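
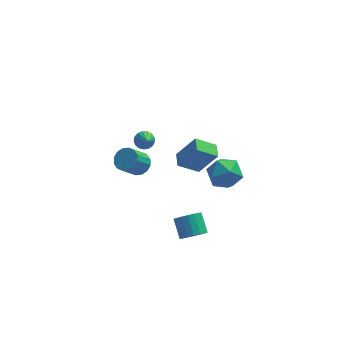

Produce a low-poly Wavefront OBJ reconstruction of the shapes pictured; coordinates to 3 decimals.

v 1.603 -2.525 2.469
v 2.481 -1.878 2.698
v 2.699 -3.942 2.262
v 3.577 -3.295 2.491
v 2.843 -3.542 3.292
v 2.166 -2.667 3.421
v 3.014 -3.153 1.539
v 2.337 -2.278 1.668
v 3.354 -2.267 2.124
v 3.248 -2.507 3.207
v 1.932 -3.313 1.753
v 1.826 -3.553 2.836
v -1.739 -0.68 3.353
v -1.503 -1.038 2.947
v -1.561 -1.92 4.547
v -1.28 -0.902 3.055
v -1.162 -0.715 3.231
v -1.177 -0.521 3.435
v -1.319 -0.363 3.621
v -1.558 -0.277 3.745
v -1.839 -0.284 3.779
v -2.096 -0.382 3.716
v -2.271 -0.548 3.569
v -2.325 -0.744 3.373
v -2.244 -0.926 3.173
v -2.047 -1.051 3.014
v -1.78 -1.092 2.932
v 0.956 -2.213 -4.3
v 1.308 -1.681 -4.831
v 0.996 -0.655 -4.011
v 0.644 -1.187 -3.48
v 0.958 -1.694 -4.948
v 0.646 -0.668 -4.128
v 0.608 -1.81 -4.937
v 0.295 -0.784 -4.116
v 0.326 -2.005 -4.799
v 0.014 -0.98 -3.979
v 0.169 -2.242 -4.563
v -0.143 -1.217 -3.743
v 0.169 -2.473 -4.275
v -0.144 -1.448 -3.454
v 0.324 -2.653 -3.991
v 0.011 -1.627 -3.171
v 0.604 -2.745 -3.769
v 0.292 -1.719 -2.949
v 0.954 -2.732 -3.652
v 0.642 -1.706 -2.832
v 1.305 -2.616 -3.664
v 0.992 -1.59 -2.843
v 1.586 -2.42 -3.801
v 1.274 -1.395 -2.981
v 1.743 -2.183 -4.037
v 1.431 -1.158 -3.217
v 1.744 -1.952 -4.326
v 1.431 -0.927 -3.505
v 1.589 -1.773 -4.609
v 1.276 -0.747 -3.789
v -2.036 3.632 -3.486
v -1.348 3.619 -3.059
v -2.116 2.934 -1.846
v -2.804 2.948 -2.274
v -1.527 3.986 -2.965
v -2.295 3.301 -1.752
v -1.843 4.259 -3.01
v -2.61 3.574 -1.798
v -2.21 4.363 -3.183
v -2.977 3.678 -1.971
v -2.531 4.272 -3.438
v -3.298 3.587 -2.225
v -2.719 4.01 -3.705
v -3.486 3.325 -2.492
v -2.724 3.646 -3.914
v -3.492 2.961 -2.701
v -2.545 3.279 -4.008
v -3.313 2.594 -2.795
v -2.23 3.006 -3.962
v -2.997 2.321 -2.75
v -1.863 2.902 -3.789
v -2.63 2.217 -2.577
v -1.542 2.993 -3.535
v -2.309 2.308 -2.322
v -1.354 3.255 -3.268
v -2.121 2.57 -2.055
v 0.175 1.377 -1.327
v 1.263 1.269 0.276
v 0.126 2.321 -1.23
v 1.213 2.213 0.373
v 1.407 1.527 -2.153
v 2.494 1.419 -0.55
v 1.357 2.471 -2.056
v 2.445 2.363 -0.453
f 1 12 6
f 1 6 2
f 1 2 8
f 1 8 11
f 1 11 12
f 2 6 10
f 6 12 5
f 12 11 3
f 11 8 7
f 8 2 9
f 4 10 5
f 4 5 3
f 4 3 7
f 4 7 9
f 4 9 10
f 5 10 6
f 3 5 12
f 7 3 11
f 9 7 8
f 10 9 2
f 14 13 16
f 14 16 15
f 16 13 17
f 16 17 15
f 17 13 18
f 17 18 15
f 18 13 19
f 18 19 15
f 19 13 20
f 19 20 15
f 20 13 21
f 20 21 15
f 21 13 22
f 21 22 15
f 22 13 23
f 22 23 15
f 23 13 24
f 23 24 15
f 24 13 25
f 24 25 15
f 25 13 26
f 25 26 15
f 26 13 27
f 26 27 15
f 27 13 14
f 27 14 15
f 29 28 32
f 29 32 30
f 30 32 33
f 30 33 31
f 32 28 34
f 32 34 33
f 33 34 35
f 33 35 31
f 34 28 36
f 34 36 35
f 35 36 37
f 35 37 31
f 36 28 38
f 36 38 37
f 37 38 39
f 37 39 31
f 38 28 40
f 38 40 39
f 39 40 41
f 39 41 31
f 40 28 42
f 40 42 41
f 41 42 43
f 41 43 31
f 42 28 44
f 42 44 43
f 43 44 45
f 43 45 31
f 44 28 46
f 44 46 45
f 45 46 47
f 45 47 31
f 46 28 48
f 46 48 47
f 47 48 49
f 47 49 31
f 48 28 50
f 48 50 49
f 49 50 51
f 49 51 31
f 50 28 52
f 50 52 51
f 51 52 53
f 51 53 31
f 52 28 54
f 52 54 53
f 53 54 55
f 53 55 31
f 54 28 56
f 54 56 55
f 55 56 57
f 55 57 31
f 56 28 29
f 56 29 57
f 57 29 30
f 57 30 31
f 59 58 62
f 59 62 60
f 60 62 63
f 60 63 61
f 62 58 64
f 62 64 63
f 63 64 65
f 63 65 61
f 64 58 66
f 64 66 65
f 65 66 67
f 65 67 61
f 66 58 68
f 66 68 67
f 67 68 69
f 67 69 61
f 68 58 70
f 68 70 69
f 69 70 71
f 69 71 61
f 70 58 72
f 70 72 71
f 71 72 73
f 71 73 61
f 72 58 74
f 72 74 73
f 73 74 75
f 73 75 61
f 74 58 76
f 74 76 75
f 75 76 77
f 75 77 61
f 76 58 78
f 76 78 77
f 77 78 79
f 77 79 61
f 78 58 80
f 78 80 79
f 79 80 81
f 79 81 61
f 80 58 82
f 80 82 81
f 81 82 83
f 81 83 61
f 82 58 59
f 82 59 83
f 83 59 60
f 83 60 61
f 85 87 84
f 88 85 84
f 84 87 86
f 86 88 84
f 85 91 87
f 89 85 88
f 89 91 85
f 87 91 86
f 90 88 86
f 86 91 90
f 90 89 88
f 91 89 90



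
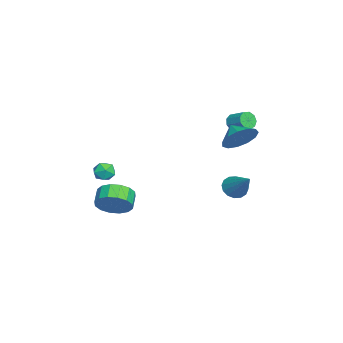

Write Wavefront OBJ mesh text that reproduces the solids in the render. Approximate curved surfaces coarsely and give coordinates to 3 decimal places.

v -3.32 3.214 -3.421
v -2.81 2.589 -3.487
v -2 4.146 -2.019
v -2.687 2.86 -3.782
v -2.735 3.227 -3.981
v -2.939 3.59 -4.03
v -3.245 3.852 -3.915
v -3.572 3.943 -3.669
v -3.831 3.84 -3.356
v -3.953 3.568 -3.061
v -3.906 3.202 -2.862
v -3.702 2.839 -2.813
v -3.395 2.577 -2.928
v -3.069 2.485 -3.174
v 2.845 -2.71 1.14
v 3.185 -2.53 0.562
v 2.715 -3.75 0.738
v 3.055 -3.57 0.16
v 3.395 -3.614 0.764
v 3.475 -2.971 1.012
v 2.425 -3.309 0.288
v 2.505 -2.666 0.536
v 2.925 -2.9 0.036
v 3.525 -3.088 0.33
v 2.375 -3.192 0.97
v 2.975 -3.38 1.264
v 1.693 3.883 2.92
v 2.323 3.007 2.888
v 0.907 3.297 3.52
v 2.479 3.311 3.391
v 2.386 3.798 3.744
v 2.073 4.311 3.836
v 1.639 4.689 3.637
v 1.222 4.811 3.211
v 0.956 4.639 2.692
v 0.923 4.226 2.245
v 1.135 3.705 2.013
v 1.524 3.241 2.069
v 1.967 2.98 2.395
v -1.76 3.273 2.424
v -1.262 3.108 2.114
v -0.681 3.903 2.626
v -1.18 4.067 2.936
v -1.472 3.399 1.901
v -0.891 4.194 2.414
v -1.818 3.631 1.933
v -1.237 4.425 2.446
v -2.136 3.695 2.195
v -1.555 4.49 2.707
v -2.279 3.562 2.563
v -1.698 4.357 3.076
v -2.179 3.293 2.867
v -1.598 4.088 3.379
v -1.884 3.015 2.963
v -1.303 3.81 3.475
v -1.53 2.857 2.807
v -0.949 3.652 3.319
v -1.285 2.894 2.471
v -0.704 3.689 2.984
v -0.4 -3.208 -3.72
v 0.128 -3.451 -2.797
v -0.773 -3.435 -2.278
v -1.3 -3.192 -3.2
v 0.125 -2.887 -2.82
v -0.776 -2.871 -2.3
v -0.018 -2.41 -3.083
v -0.919 -2.393 -2.564
v -0.264 -2.146 -3.517
v -1.165 -2.129 -2.998
v -0.546 -2.166 -4.006
v -1.447 -2.15 -3.486
v -0.788 -2.466 -4.417
v -1.689 -2.45 -3.898
v -0.927 -2.965 -4.642
v -1.828 -2.949 -4.123
v -0.924 -3.529 -4.62
v -1.825 -3.513 -4.1
v -0.781 -4.007 -4.356
v -1.682 -3.99 -3.837
v -0.535 -4.271 -3.922
v -1.436 -4.254 -3.403
v -0.253 -4.25 -3.434
v -1.154 -4.234 -2.914
v -0.011 -3.95 -3.022
v -0.912 -3.934 -2.503
f 2 1 4
f 2 4 3
f 4 1 5
f 4 5 3
f 5 1 6
f 5 6 3
f 6 1 7
f 6 7 3
f 7 1 8
f 7 8 3
f 8 1 9
f 8 9 3
f 9 1 10
f 9 10 3
f 10 1 11
f 10 11 3
f 11 1 12
f 11 12 3
f 12 1 13
f 12 13 3
f 13 1 14
f 13 14 3
f 14 1 2
f 14 2 3
f 15 26 20
f 15 20 16
f 15 16 22
f 15 22 25
f 15 25 26
f 16 20 24
f 20 26 19
f 26 25 17
f 25 22 21
f 22 16 23
f 18 24 19
f 18 19 17
f 18 17 21
f 18 21 23
f 18 23 24
f 19 24 20
f 17 19 26
f 21 17 25
f 23 21 22
f 24 23 16
f 28 27 30
f 28 30 29
f 30 27 31
f 30 31 29
f 31 27 32
f 31 32 29
f 32 27 33
f 32 33 29
f 33 27 34
f 33 34 29
f 34 27 35
f 34 35 29
f 35 27 36
f 35 36 29
f 36 27 37
f 36 37 29
f 37 27 38
f 37 38 29
f 38 27 39
f 38 39 29
f 39 27 28
f 39 28 29
f 41 40 44
f 41 44 42
f 42 44 45
f 42 45 43
f 44 40 46
f 44 46 45
f 45 46 47
f 45 47 43
f 46 40 48
f 46 48 47
f 47 48 49
f 47 49 43
f 48 40 50
f 48 50 49
f 49 50 51
f 49 51 43
f 50 40 52
f 50 52 51
f 51 52 53
f 51 53 43
f 52 40 54
f 52 54 53
f 53 54 55
f 53 55 43
f 54 40 56
f 54 56 55
f 55 56 57
f 55 57 43
f 56 40 58
f 56 58 57
f 57 58 59
f 57 59 43
f 58 40 41
f 58 41 59
f 59 41 42
f 59 42 43
f 61 60 64
f 61 64 62
f 62 64 65
f 62 65 63
f 64 60 66
f 64 66 65
f 65 66 67
f 65 67 63
f 66 60 68
f 66 68 67
f 67 68 69
f 67 69 63
f 68 60 70
f 68 70 69
f 69 70 71
f 69 71 63
f 70 60 72
f 70 72 71
f 71 72 73
f 71 73 63
f 72 60 74
f 72 74 73
f 73 74 75
f 73 75 63
f 74 60 76
f 74 76 75
f 75 76 77
f 75 77 63
f 76 60 78
f 76 78 77
f 77 78 79
f 77 79 63
f 78 60 80
f 78 80 79
f 79 80 81
f 79 81 63
f 80 60 82
f 80 82 81
f 81 82 83
f 81 83 63
f 82 60 84
f 82 84 83
f 83 84 85
f 83 85 63
f 84 60 61
f 84 61 85
f 85 61 62
f 85 62 63



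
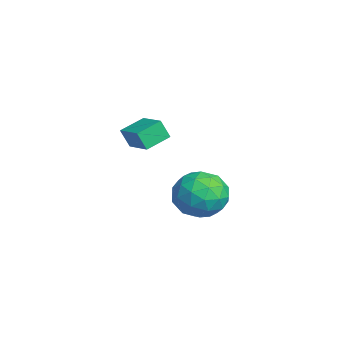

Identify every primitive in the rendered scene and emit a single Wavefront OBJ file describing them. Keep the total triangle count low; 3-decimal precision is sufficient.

v 1.365 -2.13 2.195
v 1.258 -2.46 2.982
v 0.899 -1.19 2.526
v 0.791 -1.521 3.313
v 2.469 -1.699 2.527
v 2.361 -2.03 3.314
v 2.002 -0.76 2.858
v 1.895 -1.09 3.645
v -0.55 1.638 -2.208
v 0.301 1.802 -1.396
v -0.841 -0.142 -1.544
v 0.01 0.022 -0.732
v -1.015 0.617 -0.647
v -0.835 1.718 -1.057
v 0.295 -0.058 -1.883
v 0.475 1.043 -2.293
v 0.823 0.754 -1.195
v 0.014 1.171 -0.431
v -0.554 0.489 -2.509
v -1.363 0.906 -1.745
v -0.099 1.877 -1.86
v -0.441 -0.217 -1.08
v -1.043 0.133 -1.03
v -0.543 0.23 -0.552
v -0.766 1.827 -1.661
v -0.266 1.923 -1.184
v -1.039 1.227 -0.744
v -0.274 -0.263 -1.756
v 0.226 -0.167 -1.279
v 0.003 1.43 -2.388
v 0.503 1.527 -1.91
v 0.499 0.433 -2.196
v 0.708 1.357 -1.264
v 0.537 0.31 -0.874
v 0.704 0.264 -1.551
v 0.81 0.91 -1.792
v 0.233 1.602 -0.816
v 0.062 0.555 -0.425
v -0.541 0.905 -0.375
v -0.435 1.552 -0.617
v 0.54 0.986 -0.697
v -0.602 1.105 -2.515
v -0.773 0.058 -2.124
v -0.105 0.108 -2.323
v 0.001 0.755 -2.565
v -1.077 1.35 -2.066
v -1.248 0.303 -1.676
v -1.35 0.75 -1.148
v -1.244 1.396 -1.389
v -1.08 0.674 -2.243
f 2 4 1
f 5 2 1
f 1 4 3
f 3 5 1
f 2 8 4
f 6 2 5
f 6 8 2
f 4 8 3
f 7 5 3
f 3 8 7
f 7 6 5
f 8 6 7
f 9 46 25
f 46 20 49
f 25 49 14
f 46 49 25
f 9 25 21
f 25 14 26
f 21 26 10
f 25 26 21
f 9 21 30
f 21 10 31
f 30 31 16
f 21 31 30
f 9 30 42
f 30 16 45
f 42 45 19
f 30 45 42
f 9 42 46
f 42 19 50
f 46 50 20
f 42 50 46
f 10 26 37
f 26 14 40
f 37 40 18
f 26 40 37
f 14 49 27
f 49 20 48
f 27 48 13
f 49 48 27
f 20 50 47
f 50 19 43
f 47 43 11
f 50 43 47
f 19 45 44
f 45 16 32
f 44 32 15
f 45 32 44
f 16 31 36
f 31 10 33
f 36 33 17
f 31 33 36
f 12 38 24
f 38 18 39
f 24 39 13
f 38 39 24
f 12 24 22
f 24 13 23
f 22 23 11
f 24 23 22
f 12 22 29
f 22 11 28
f 29 28 15
f 22 28 29
f 12 29 34
f 29 15 35
f 34 35 17
f 29 35 34
f 12 34 38
f 34 17 41
f 38 41 18
f 34 41 38
f 13 39 27
f 39 18 40
f 27 40 14
f 39 40 27
f 11 23 47
f 23 13 48
f 47 48 20
f 23 48 47
f 15 28 44
f 28 11 43
f 44 43 19
f 28 43 44
f 17 35 36
f 35 15 32
f 36 32 16
f 35 32 36
f 18 41 37
f 41 17 33
f 37 33 10
f 41 33 37



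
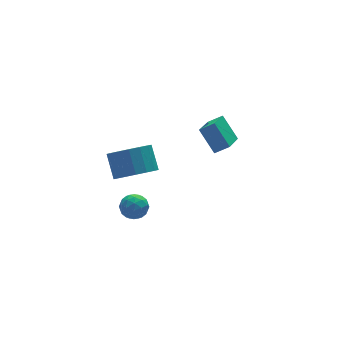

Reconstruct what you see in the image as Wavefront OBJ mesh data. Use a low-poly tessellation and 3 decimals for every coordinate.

v -1.926 1.238 0.742
v -1.326 1.84 0.045
v -1.173 2.864 1.06
v -1.774 2.262 1.758
v -1.82 2.001 -0.043
v -1.667 3.025 0.972
v -2.338 1.986 0.049
v -2.185 3.01 1.064
v -2.762 1.801 0.3
v -2.609 2.825 1.315
v -2.994 1.486 0.652
v -2.842 2.51 1.668
v -2.982 1.115 1.025
v -2.83 2.139 2.041
v -2.728 0.771 1.333
v -2.576 1.795 2.349
v -2.29 0.535 1.506
v -2.138 1.559 2.521
v -1.769 0.46 1.504
v -1.617 1.484 2.519
v -1.284 0.563 1.327
v -1.132 1.587 2.342
v -0.946 0.821 1.016
v -0.794 1.844 2.032
v -0.833 1.174 0.643
v -0.68 2.198 1.658
v -0.97 1.542 0.292
v -0.817 2.566 1.308
v 1.849 0.421 1.394
v 1.575 1.453 2.476
v 2.983 1.612 0.546
v 2.709 2.643 1.628
v 2.511 0.117 1.852
v 2.237 1.148 2.934
v 3.645 1.307 1.004
v 3.371 2.339 2.086
v -3.671 -1.235 2.052
v -3.026 -1.565 2.026
v -4.154 -2.135 1.474
v -3.509 -2.465 1.448
v -3.855 -2.394 2.082
v -3.556 -1.837 2.439
v -3.624 -1.863 1.061
v -3.325 -1.306 1.418
v -2.996 -1.953 1.414
v -3.139 -2.281 2.045
v -4.041 -1.419 1.455
v -4.184 -1.747 2.086
v -3.306 -1.321 2.09
v -3.874 -2.379 1.41
v -4.078 -2.337 1.783
v -3.698 -2.531 1.768
v -3.618 -1.481 2.332
v -3.238 -1.675 2.317
v -3.726 -2.162 2.35
v -3.942 -2.025 1.183
v -3.562 -2.219 1.168
v -3.482 -1.169 1.732
v -3.102 -1.363 1.717
v -3.454 -1.538 1.15
v -2.909 -1.743 1.715
v -3.193 -2.272 1.375
v -3.261 -1.918 1.147
v -3.085 -1.591 1.357
v -2.993 -1.936 2.086
v -3.278 -2.465 1.746
v -3.481 -2.423 2.118
v -3.305 -2.096 2.328
v -2.976 -2.164 1.726
v -3.902 -1.235 1.754
v -4.187 -1.764 1.414
v -3.875 -1.604 1.172
v -3.699 -1.277 1.382
v -3.987 -1.428 2.125
v -4.271 -1.957 1.785
v -4.095 -2.109 2.143
v -3.919 -1.782 2.353
v -4.204 -1.536 1.774
f 2 1 5
f 2 5 3
f 3 5 6
f 3 6 4
f 5 1 7
f 5 7 6
f 6 7 8
f 6 8 4
f 7 1 9
f 7 9 8
f 8 9 10
f 8 10 4
f 9 1 11
f 9 11 10
f 10 11 12
f 10 12 4
f 11 1 13
f 11 13 12
f 12 13 14
f 12 14 4
f 13 1 15
f 13 15 14
f 14 15 16
f 14 16 4
f 15 1 17
f 15 17 16
f 16 17 18
f 16 18 4
f 17 1 19
f 17 19 18
f 18 19 20
f 18 20 4
f 19 1 21
f 19 21 20
f 20 21 22
f 20 22 4
f 21 1 23
f 21 23 22
f 22 23 24
f 22 24 4
f 23 1 25
f 23 25 24
f 24 25 26
f 24 26 4
f 25 1 27
f 25 27 26
f 26 27 28
f 26 28 4
f 27 1 2
f 27 2 28
f 28 2 3
f 28 3 4
f 30 32 29
f 33 30 29
f 29 32 31
f 31 33 29
f 30 36 32
f 34 30 33
f 34 36 30
f 32 36 31
f 35 33 31
f 31 36 35
f 35 34 33
f 36 34 35
f 37 74 53
f 74 48 77
f 53 77 42
f 74 77 53
f 37 53 49
f 53 42 54
f 49 54 38
f 53 54 49
f 37 49 58
f 49 38 59
f 58 59 44
f 49 59 58
f 37 58 70
f 58 44 73
f 70 73 47
f 58 73 70
f 37 70 74
f 70 47 78
f 74 78 48
f 70 78 74
f 38 54 65
f 54 42 68
f 65 68 46
f 54 68 65
f 42 77 55
f 77 48 76
f 55 76 41
f 77 76 55
f 48 78 75
f 78 47 71
f 75 71 39
f 78 71 75
f 47 73 72
f 73 44 60
f 72 60 43
f 73 60 72
f 44 59 64
f 59 38 61
f 64 61 45
f 59 61 64
f 40 66 52
f 66 46 67
f 52 67 41
f 66 67 52
f 40 52 50
f 52 41 51
f 50 51 39
f 52 51 50
f 40 50 57
f 50 39 56
f 57 56 43
f 50 56 57
f 40 57 62
f 57 43 63
f 62 63 45
f 57 63 62
f 40 62 66
f 62 45 69
f 66 69 46
f 62 69 66
f 41 67 55
f 67 46 68
f 55 68 42
f 67 68 55
f 39 51 75
f 51 41 76
f 75 76 48
f 51 76 75
f 43 56 72
f 56 39 71
f 72 71 47
f 56 71 72
f 45 63 64
f 63 43 60
f 64 60 44
f 63 60 64
f 46 69 65
f 69 45 61
f 65 61 38
f 69 61 65



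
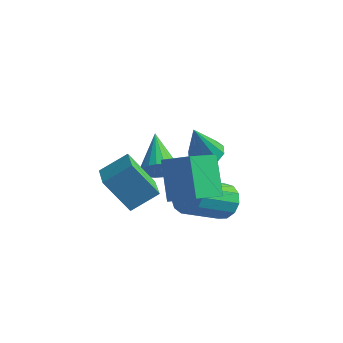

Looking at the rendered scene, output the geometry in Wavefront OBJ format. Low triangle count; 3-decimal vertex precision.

v -3.272 0.502 0.857
v -2.449 1.418 1.642
v -2.196 0.863 -0.692
v -1.374 1.779 0.093
v -2.306 -0.699 1.247
v -1.484 0.217 2.032
v -1.231 -0.338 -0.302
v -0.408 0.578 0.483
v 0.928 1.994 2.618
v 1.671 2.148 2.748
v 0.772 1.246 4.402
v 1.416 2.526 2.884
v 0.975 2.701 2.919
v 0.516 2.605 2.839
v 0.214 2.276 2.674
v 0.185 1.839 2.489
v 0.439 1.461 2.352
v 0.881 1.286 2.318
v 1.34 1.382 2.398
v 1.642 1.711 2.562
v 1.623 -2.174 2.629
v 0.8 -1.266 4.172
v 2.04 -0.855 2.075
v 1.217 0.053 3.618
v 2.963 -2.273 3.402
v 2.14 -1.365 4.945
v 3.38 -0.954 2.848
v 2.557 -0.046 4.391
v -1.906 3.015 -0.229
v -1.467 3.664 -0.651
v -3.014 4.465 0.849
v -1.737 3.615 -0.864
v -2.033 3.476 -0.98
v -2.31 3.266 -0.982
v -2.525 3.017 -0.869
v -2.646 2.769 -0.659
v -2.654 2.558 -0.383
v -2.548 2.416 -0.084
v -2.345 2.366 0.193
v -2.075 2.414 0.406
v -1.779 2.554 0.522
v -1.502 2.764 0.523
v -1.287 3.012 0.411
v -1.166 3.261 0.2
v -1.158 3.472 -0.075
v -1.264 3.613 -0.374
v 1.659 2.189 -0.233
v 2.473 2.014 0.083
v 1.694 0.395 1.189
v 0.881 0.571 0.873
v 2.262 2.336 0.405
v 1.484 0.717 1.512
v 1.86 2.611 0.524
v 1.082 0.992 1.631
v 1.394 2.752 0.403
v 0.616 1.133 1.51
v 1.013 2.715 0.08
v 0.234 1.096 1.187
v 0.836 2.51 -0.343
v 0.058 0.892 0.764
v 0.921 2.204 -0.731
v 0.143 0.585 0.376
v 1.24 1.893 -0.961
v 0.462 0.275 0.146
v 1.693 1.677 -0.96
v 0.914 0.058 0.147
v 2.134 1.623 -0.729
v 1.356 0.004 0.378
v 2.425 1.748 -0.34
v 1.646 0.13 0.767
f 2 4 1
f 5 2 1
f 1 4 3
f 3 5 1
f 2 8 4
f 6 2 5
f 6 8 2
f 4 8 3
f 7 5 3
f 3 8 7
f 7 6 5
f 8 6 7
f 10 9 12
f 10 12 11
f 12 9 13
f 12 13 11
f 13 9 14
f 13 14 11
f 14 9 15
f 14 15 11
f 15 9 16
f 15 16 11
f 16 9 17
f 16 17 11
f 17 9 18
f 17 18 11
f 18 9 19
f 18 19 11
f 19 9 20
f 19 20 11
f 20 9 10
f 20 10 11
f 22 24 21
f 25 22 21
f 21 24 23
f 23 25 21
f 22 28 24
f 26 22 25
f 26 28 22
f 24 28 23
f 27 25 23
f 23 28 27
f 27 26 25
f 28 26 27
f 30 29 32
f 30 32 31
f 32 29 33
f 32 33 31
f 33 29 34
f 33 34 31
f 34 29 35
f 34 35 31
f 35 29 36
f 35 36 31
f 36 29 37
f 36 37 31
f 37 29 38
f 37 38 31
f 38 29 39
f 38 39 31
f 39 29 40
f 39 40 31
f 40 29 41
f 40 41 31
f 41 29 42
f 41 42 31
f 42 29 43
f 42 43 31
f 43 29 44
f 43 44 31
f 44 29 45
f 44 45 31
f 45 29 46
f 45 46 31
f 46 29 30
f 46 30 31
f 48 47 51
f 48 51 49
f 49 51 52
f 49 52 50
f 51 47 53
f 51 53 52
f 52 53 54
f 52 54 50
f 53 47 55
f 53 55 54
f 54 55 56
f 54 56 50
f 55 47 57
f 55 57 56
f 56 57 58
f 56 58 50
f 57 47 59
f 57 59 58
f 58 59 60
f 58 60 50
f 59 47 61
f 59 61 60
f 60 61 62
f 60 62 50
f 61 47 63
f 61 63 62
f 62 63 64
f 62 64 50
f 63 47 65
f 63 65 64
f 64 65 66
f 64 66 50
f 65 47 67
f 65 67 66
f 66 67 68
f 66 68 50
f 67 47 69
f 67 69 68
f 68 69 70
f 68 70 50
f 69 47 48
f 69 48 70
f 70 48 49
f 70 49 50



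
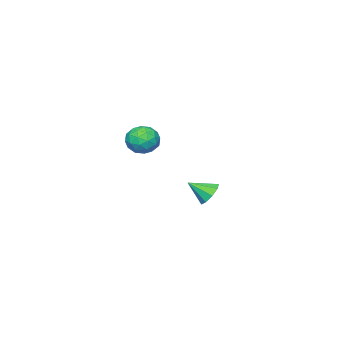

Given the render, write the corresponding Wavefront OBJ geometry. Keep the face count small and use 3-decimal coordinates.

v 2.654 -1.015 2.739
v 3.34 -0.732 3.177
v 3.34 -2.188 2.423
v 4.026 -1.905 2.861
v 3.306 -2.122 3.282
v 2.882 -1.398 3.477
v 3.798 -1.522 2.123
v 3.374 -0.798 2.318
v 4.047 -1.045 2.796
v 3.743 -1.416 3.513
v 2.937 -1.504 2.087
v 2.633 -1.875 2.804
v 2.937 -0.771 2.986
v 3.743 -2.149 2.614
v 3.32 -2.277 2.862
v 3.724 -2.111 3.119
v 2.667 -1.162 3.162
v 3.071 -0.995 3.42
v 3.051 -1.813 3.481
v 3.609 -1.925 2.18
v 4.013 -1.758 2.438
v 2.956 -0.809 2.481
v 3.36 -0.643 2.738
v 3.629 -1.107 2.119
v 3.756 -0.788 3.019
v 4.159 -1.477 2.834
v 4.025 -1.253 2.4
v 3.776 -0.827 2.514
v 3.577 -1.006 3.44
v 3.98 -1.695 3.255
v 3.557 -1.824 3.502
v 3.308 -1.397 3.617
v 3.993 -1.19 3.217
v 2.7 -1.225 2.345
v 3.103 -1.914 2.16
v 3.372 -1.523 1.983
v 3.123 -1.096 2.098
v 2.521 -1.443 2.766
v 2.924 -2.132 2.581
v 2.904 -2.093 3.086
v 2.655 -1.667 3.2
v 2.687 -1.73 2.383
v -3.083 -2.735 -3.089
v -2.411 -2.42 -3.327
v -2.417 -3.585 -2.331
v -2.586 -2.168 -2.891
v -2.994 -2.181 -2.547
v -3.444 -2.454 -2.457
v -3.725 -2.858 -2.663
v -3.706 -3.204 -3.068
v -3.396 -3.331 -3.483
v -2.939 -3.179 -3.714
v -2.55 -2.819 -3.652
f 1 38 17
f 38 12 41
f 17 41 6
f 38 41 17
f 1 17 13
f 17 6 18
f 13 18 2
f 17 18 13
f 1 13 22
f 13 2 23
f 22 23 8
f 13 23 22
f 1 22 34
f 22 8 37
f 34 37 11
f 22 37 34
f 1 34 38
f 34 11 42
f 38 42 12
f 34 42 38
f 2 18 29
f 18 6 32
f 29 32 10
f 18 32 29
f 6 41 19
f 41 12 40
f 19 40 5
f 41 40 19
f 12 42 39
f 42 11 35
f 39 35 3
f 42 35 39
f 11 37 36
f 37 8 24
f 36 24 7
f 37 24 36
f 8 23 28
f 23 2 25
f 28 25 9
f 23 25 28
f 4 30 16
f 30 10 31
f 16 31 5
f 30 31 16
f 4 16 14
f 16 5 15
f 14 15 3
f 16 15 14
f 4 14 21
f 14 3 20
f 21 20 7
f 14 20 21
f 4 21 26
f 21 7 27
f 26 27 9
f 21 27 26
f 4 26 30
f 26 9 33
f 30 33 10
f 26 33 30
f 5 31 19
f 31 10 32
f 19 32 6
f 31 32 19
f 3 15 39
f 15 5 40
f 39 40 12
f 15 40 39
f 7 20 36
f 20 3 35
f 36 35 11
f 20 35 36
f 9 27 28
f 27 7 24
f 28 24 8
f 27 24 28
f 10 33 29
f 33 9 25
f 29 25 2
f 33 25 29
f 44 43 46
f 44 46 45
f 46 43 47
f 46 47 45
f 47 43 48
f 47 48 45
f 48 43 49
f 48 49 45
f 49 43 50
f 49 50 45
f 50 43 51
f 50 51 45
f 51 43 52
f 51 52 45
f 52 43 53
f 52 53 45
f 53 43 44
f 53 44 45



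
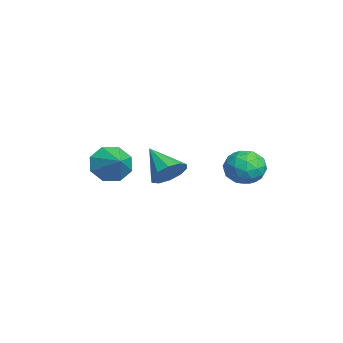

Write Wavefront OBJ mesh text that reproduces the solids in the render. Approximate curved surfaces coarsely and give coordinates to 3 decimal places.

v -3.871 -2.638 -4.143
v -3.399 -2.983 -4.853
v -2.729 -2.322 -3.537
v -3.545 -2.299 -4.934
v -3.882 -1.813 -4.551
v -4.212 -1.81 -3.929
v -4.343 -2.292 -3.432
v -4.197 -2.976 -3.352
v -3.86 -3.462 -3.734
v -3.529 -3.465 -4.356
v -1.682 -0.534 -3.833
v -1.113 -1.023 -3.527
v -2.758 -1.206 -2.907
v -1.13 -0.609 -3.245
v -1.357 -0.167 -3.188
v -1.709 0.135 -3.377
v -2.05 0.182 -3.74
v -2.251 -0.045 -4.138
v -2.235 -0.458 -4.42
v -2.008 -0.901 -4.477
v -1.656 -1.203 -4.288
v -1.314 -1.249 -3.925
v -0.288 2.138 -2.826
v 0.108 2.592 -2.209
v 0.932 1.568 -3.191
v 1.328 2.022 -2.574
v 0.789 1.384 -2.36
v 0.035 1.736 -2.135
v 1.005 2.424 -3.265
v 0.251 2.776 -3.04
v 0.907 2.769 -2.481
v 0.774 2.126 -1.922
v 0.266 2.034 -3.478
v 0.133 1.391 -2.919
v -0.197 2.415 -2.486
v 1.237 1.745 -2.914
v 0.92 1.37 -2.789
v 1.153 1.637 -2.426
v -0.24 1.912 -2.442
v -0.007 2.179 -2.08
v 0.393 1.469 -2.168
v 1.047 1.981 -3.32
v 1.28 2.248 -2.958
v -0.113 2.523 -2.974
v 0.12 2.79 -2.611
v 0.647 2.691 -3.232
v 0.506 2.786 -2.283
v 1.223 2.451 -2.497
v 1.033 2.687 -2.903
v 0.59 2.894 -2.771
v 0.427 2.408 -1.954
v 1.144 2.073 -2.168
v 0.827 1.698 -2.043
v 0.384 1.905 -1.911
v 0.897 2.512 -2.113
v -0.104 2.087 -3.232
v 0.613 1.752 -3.446
v 0.656 2.255 -3.489
v 0.213 2.462 -3.357
v -0.183 1.709 -2.903
v 0.534 1.374 -3.117
v 0.45 1.266 -2.629
v 0.007 1.473 -2.497
v 0.143 1.648 -3.287
f 2 1 4
f 2 4 3
f 4 1 5
f 4 5 3
f 5 1 6
f 5 6 3
f 6 1 7
f 6 7 3
f 7 1 8
f 7 8 3
f 8 1 9
f 8 9 3
f 9 1 10
f 9 10 3
f 10 1 2
f 10 2 3
f 12 11 14
f 12 14 13
f 14 11 15
f 14 15 13
f 15 11 16
f 15 16 13
f 16 11 17
f 16 17 13
f 17 11 18
f 17 18 13
f 18 11 19
f 18 19 13
f 19 11 20
f 19 20 13
f 20 11 21
f 20 21 13
f 21 11 22
f 21 22 13
f 22 11 12
f 22 12 13
f 23 60 39
f 60 34 63
f 39 63 28
f 60 63 39
f 23 39 35
f 39 28 40
f 35 40 24
f 39 40 35
f 23 35 44
f 35 24 45
f 44 45 30
f 35 45 44
f 23 44 56
f 44 30 59
f 56 59 33
f 44 59 56
f 23 56 60
f 56 33 64
f 60 64 34
f 56 64 60
f 24 40 51
f 40 28 54
f 51 54 32
f 40 54 51
f 28 63 41
f 63 34 62
f 41 62 27
f 63 62 41
f 34 64 61
f 64 33 57
f 61 57 25
f 64 57 61
f 33 59 58
f 59 30 46
f 58 46 29
f 59 46 58
f 30 45 50
f 45 24 47
f 50 47 31
f 45 47 50
f 26 52 38
f 52 32 53
f 38 53 27
f 52 53 38
f 26 38 36
f 38 27 37
f 36 37 25
f 38 37 36
f 26 36 43
f 36 25 42
f 43 42 29
f 36 42 43
f 26 43 48
f 43 29 49
f 48 49 31
f 43 49 48
f 26 48 52
f 48 31 55
f 52 55 32
f 48 55 52
f 27 53 41
f 53 32 54
f 41 54 28
f 53 54 41
f 25 37 61
f 37 27 62
f 61 62 34
f 37 62 61
f 29 42 58
f 42 25 57
f 58 57 33
f 42 57 58
f 31 49 50
f 49 29 46
f 50 46 30
f 49 46 50
f 32 55 51
f 55 31 47
f 51 47 24
f 55 47 51



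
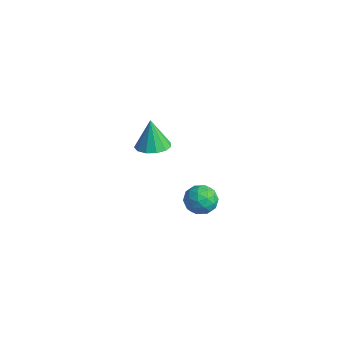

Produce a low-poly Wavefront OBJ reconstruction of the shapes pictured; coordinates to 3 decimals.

v -3.453 3.568 1.654
v -2.482 3.192 1.856
v -3.827 3.652 3.606
v -2.433 3.787 1.84
v -2.707 4.312 1.764
v -3.218 4.601 1.654
v -3.804 4.562 1.543
v -4.278 4.207 1.468
v -4.49 3.649 1.451
v -4.373 3.065 1.499
v -3.964 2.641 1.596
v -3.393 2.511 1.711
v -2.84 2.716 1.808
v 3.482 2.812 3.22
v 4.394 2.44 3.386
v 3.146 1.56 2.254
v 4.058 1.188 2.42
v 3.383 1.2 3.156
v 3.59 1.973 3.752
v 3.95 2.027 1.888
v 4.157 2.8 2.484
v 4.683 1.955 2.562
v 4.333 1.444 3.345
v 3.207 2.556 2.295
v 2.857 2.045 3.078
v 3.967 2.736 3.388
v 3.573 1.264 2.252
v 3.176 1.271 2.685
v 3.712 1.053 2.782
v 3.495 2.461 3.603
v 4.031 2.243 3.701
v 3.437 1.514 3.565
v 3.509 1.757 1.939
v 4.045 1.539 2.037
v 3.828 2.947 2.858
v 4.364 2.729 2.955
v 4.103 2.486 2.075
v 4.673 2.232 3.001
v 4.476 1.496 2.433
v 4.412 1.989 2.12
v 4.534 2.444 2.471
v 4.468 1.932 3.461
v 4.271 1.196 2.893
v 3.874 1.203 3.326
v 3.995 1.657 3.677
v 4.638 1.646 2.977
v 3.269 2.804 2.747
v 3.072 2.068 2.179
v 3.545 2.343 1.963
v 3.666 2.797 2.314
v 3.064 2.504 3.207
v 2.867 1.768 2.639
v 3.006 1.556 3.169
v 3.128 2.011 3.52
v 2.902 2.354 2.663
f 2 1 4
f 2 4 3
f 4 1 5
f 4 5 3
f 5 1 6
f 5 6 3
f 6 1 7
f 6 7 3
f 7 1 8
f 7 8 3
f 8 1 9
f 8 9 3
f 9 1 10
f 9 10 3
f 10 1 11
f 10 11 3
f 11 1 12
f 11 12 3
f 12 1 13
f 12 13 3
f 13 1 2
f 13 2 3
f 14 51 30
f 51 25 54
f 30 54 19
f 51 54 30
f 14 30 26
f 30 19 31
f 26 31 15
f 30 31 26
f 14 26 35
f 26 15 36
f 35 36 21
f 26 36 35
f 14 35 47
f 35 21 50
f 47 50 24
f 35 50 47
f 14 47 51
f 47 24 55
f 51 55 25
f 47 55 51
f 15 31 42
f 31 19 45
f 42 45 23
f 31 45 42
f 19 54 32
f 54 25 53
f 32 53 18
f 54 53 32
f 25 55 52
f 55 24 48
f 52 48 16
f 55 48 52
f 24 50 49
f 50 21 37
f 49 37 20
f 50 37 49
f 21 36 41
f 36 15 38
f 41 38 22
f 36 38 41
f 17 43 29
f 43 23 44
f 29 44 18
f 43 44 29
f 17 29 27
f 29 18 28
f 27 28 16
f 29 28 27
f 17 27 34
f 27 16 33
f 34 33 20
f 27 33 34
f 17 34 39
f 34 20 40
f 39 40 22
f 34 40 39
f 17 39 43
f 39 22 46
f 43 46 23
f 39 46 43
f 18 44 32
f 44 23 45
f 32 45 19
f 44 45 32
f 16 28 52
f 28 18 53
f 52 53 25
f 28 53 52
f 20 33 49
f 33 16 48
f 49 48 24
f 33 48 49
f 22 40 41
f 40 20 37
f 41 37 21
f 40 37 41
f 23 46 42
f 46 22 38
f 42 38 15
f 46 38 42



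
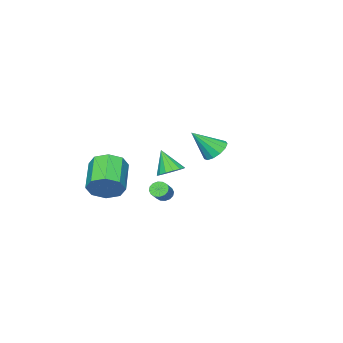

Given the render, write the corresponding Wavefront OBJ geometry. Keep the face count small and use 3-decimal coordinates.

v 3.223 -3.055 -1.897
v 3.997 -3.373 -1.198
v 2.551 -4.582 -0.144
v 1.777 -4.265 -0.843
v 3.604 -2.682 -0.946
v 2.157 -3.891 0.108
v 2.987 -2.21 -1.251
v 1.54 -3.419 -0.197
v 2.509 -2.233 -1.934
v 1.062 -3.442 -0.881
v 2.449 -2.738 -2.596
v 1.003 -3.947 -1.542
v 2.843 -3.429 -2.848
v 1.396 -4.638 -1.794
v 3.46 -3.901 -2.543
v 2.013 -5.11 -1.489
v 3.938 -3.878 -1.859
v 2.491 -5.087 -0.806
v -0.855 -2.614 -3.403
v -0.629 -2.32 -3.823
v 0.161 -1.973 -3.157
v -0.065 -2.266 -2.737
v -0.816 -2.138 -3.697
v -0.026 -1.791 -3.031
v -1.013 -2.084 -3.491
v -0.223 -1.737 -2.825
v -1.168 -2.171 -3.262
v -0.378 -1.824 -2.596
v -1.239 -2.377 -3.071
v -0.449 -2.03 -2.405
v -1.207 -2.646 -2.969
v -0.417 -2.299 -2.303
v -1.081 -2.907 -2.983
v -0.291 -2.56 -2.317
v -0.894 -3.089 -3.109
v -0.104 -2.742 -2.443
v -0.697 -3.143 -3.315
v 0.093 -2.796 -2.649
v -0.542 -3.056 -3.544
v 0.248 -2.709 -2.878
v -0.471 -2.85 -3.735
v 0.319 -2.503 -3.069
v -0.503 -2.581 -3.837
v 0.287 -2.234 -3.171
v -4.36 -1.95 -0.96
v -3.652 -1.47 -1.202
v -3.28 -2.81 0.5
v -3.897 -1.197 -0.86
v -4.29 -1.164 -0.55
v -4.705 -1.38 -0.37
v -5.011 -1.778 -0.378
v -5.11 -2.23 -0.57
v -4.971 -2.593 -0.887
v -4.639 -2.753 -1.226
v -4.218 -2.657 -1.482
v -3.842 -2.337 -1.572
v -3.631 -1.895 -1.467
v 3.052 1.572 0.604
v 3.703 1.186 0.415
v 2.968 0.788 1.916
v 3.83 1.511 0.618
v 3.748 1.853 0.817
v 3.48 2.119 0.959
v 3.098 2.239 1.006
v 2.703 2.18 0.946
v 2.402 1.959 0.794
v 2.275 1.633 0.591
v 2.356 1.292 0.392
v 2.624 1.025 0.25
v 3.007 0.905 0.203
v 3.402 0.964 0.263
f 2 1 5
f 2 5 3
f 3 5 6
f 3 6 4
f 5 1 7
f 5 7 6
f 6 7 8
f 6 8 4
f 7 1 9
f 7 9 8
f 8 9 10
f 8 10 4
f 9 1 11
f 9 11 10
f 10 11 12
f 10 12 4
f 11 1 13
f 11 13 12
f 12 13 14
f 12 14 4
f 13 1 15
f 13 15 14
f 14 15 16
f 14 16 4
f 15 1 17
f 15 17 16
f 16 17 18
f 16 18 4
f 17 1 2
f 17 2 18
f 18 2 3
f 18 3 4
f 20 19 23
f 20 23 21
f 21 23 24
f 21 24 22
f 23 19 25
f 23 25 24
f 24 25 26
f 24 26 22
f 25 19 27
f 25 27 26
f 26 27 28
f 26 28 22
f 27 19 29
f 27 29 28
f 28 29 30
f 28 30 22
f 29 19 31
f 29 31 30
f 30 31 32
f 30 32 22
f 31 19 33
f 31 33 32
f 32 33 34
f 32 34 22
f 33 19 35
f 33 35 34
f 34 35 36
f 34 36 22
f 35 19 37
f 35 37 36
f 36 37 38
f 36 38 22
f 37 19 39
f 37 39 38
f 38 39 40
f 38 40 22
f 39 19 41
f 39 41 40
f 40 41 42
f 40 42 22
f 41 19 43
f 41 43 42
f 42 43 44
f 42 44 22
f 43 19 20
f 43 20 44
f 44 20 21
f 44 21 22
f 46 45 48
f 46 48 47
f 48 45 49
f 48 49 47
f 49 45 50
f 49 50 47
f 50 45 51
f 50 51 47
f 51 45 52
f 51 52 47
f 52 45 53
f 52 53 47
f 53 45 54
f 53 54 47
f 54 45 55
f 54 55 47
f 55 45 56
f 55 56 47
f 56 45 57
f 56 57 47
f 57 45 46
f 57 46 47
f 59 58 61
f 59 61 60
f 61 58 62
f 61 62 60
f 62 58 63
f 62 63 60
f 63 58 64
f 63 64 60
f 64 58 65
f 64 65 60
f 65 58 66
f 65 66 60
f 66 58 67
f 66 67 60
f 67 58 68
f 67 68 60
f 68 58 69
f 68 69 60
f 69 58 70
f 69 70 60
f 70 58 71
f 70 71 60
f 71 58 59
f 71 59 60



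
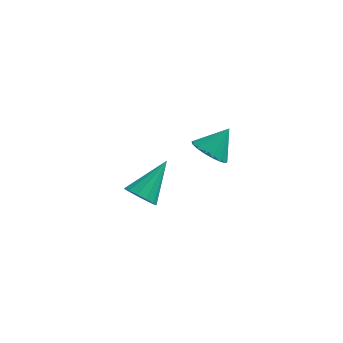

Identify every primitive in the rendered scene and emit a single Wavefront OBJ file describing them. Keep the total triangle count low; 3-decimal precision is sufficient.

v 1.203 -2.604 2.612
v 1.711 -2.289 2.081
v 1.797 -1.956 3.568
v 1.422 -2.038 2.091
v 1.083 -1.917 2.22
v 0.771 -1.954 2.439
v 0.557 -2.139 2.697
v 0.492 -2.431 2.936
v 0.589 -2.763 3.101
v 0.827 -3.058 3.153
v 1.151 -3.25 3.081
v 1.487 -3.293 2.902
v 1.757 -3.179 2.657
v 1.901 -2.933 2.4
v 1.884 -2.612 2.193
v -1.907 -1.006 -2.212
v -1.391 -0.842 -2.731
v -1.193 0.426 -1.048
v -1.729 -0.603 -2.819
v -2.122 -0.492 -2.714
v -2.448 -0.544 -2.449
v -2.602 -0.743 -2.11
v -2.536 -1.026 -1.803
v -2.27 -1.302 -1.626
v -1.889 -1.485 -1.635
v -1.514 -1.516 -1.827
v -1.264 -1.385 -2.142
v -1.218 -1.134 -2.479
f 2 1 4
f 2 4 3
f 4 1 5
f 4 5 3
f 5 1 6
f 5 6 3
f 6 1 7
f 6 7 3
f 7 1 8
f 7 8 3
f 8 1 9
f 8 9 3
f 9 1 10
f 9 10 3
f 10 1 11
f 10 11 3
f 11 1 12
f 11 12 3
f 12 1 13
f 12 13 3
f 13 1 14
f 13 14 3
f 14 1 15
f 14 15 3
f 15 1 2
f 15 2 3
f 17 16 19
f 17 19 18
f 19 16 20
f 19 20 18
f 20 16 21
f 20 21 18
f 21 16 22
f 21 22 18
f 22 16 23
f 22 23 18
f 23 16 24
f 23 24 18
f 24 16 25
f 24 25 18
f 25 16 26
f 25 26 18
f 26 16 27
f 26 27 18
f 27 16 28
f 27 28 18
f 28 16 17
f 28 17 18



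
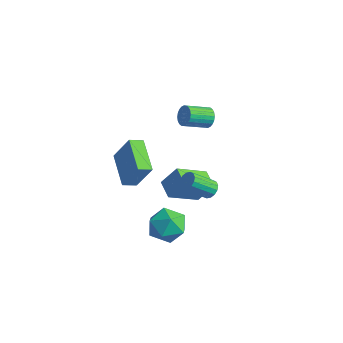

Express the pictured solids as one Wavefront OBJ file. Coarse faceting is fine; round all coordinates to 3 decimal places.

v 3.87 -0.698 3.031
v 4.284 -1.007 2.842
v 3.884 -2.131 3.8
v 3.47 -1.822 3.989
v 4.395 -0.861 3.06
v 3.994 -1.985 4.018
v 4.365 -0.671 3.27
v 3.964 -1.795 4.228
v 4.203 -0.489 3.416
v 3.802 -1.612 4.374
v 3.951 -0.362 3.459
v 3.55 -1.486 4.417
v 3.678 -0.326 3.387
v 3.277 -1.45 4.345
v 3.456 -0.389 3.22
v 3.056 -1.513 4.178
v 3.346 -0.535 3.002
v 2.945 -1.659 3.96
v 3.376 -0.725 2.792
v 2.975 -1.849 3.75
v 3.538 -0.908 2.646
v 3.137 -2.031 3.604
v 3.79 -1.034 2.603
v 3.389 -2.158 3.561
v 4.063 -1.07 2.675
v 3.662 -2.194 3.633
v -2.214 -1.406 -0.161
v -3.982 -0.594 0.656
v -1.993 -0.653 -0.432
v -3.761 0.159 0.385
v -1.299 -1.079 1.495
v -3.067 -0.267 2.312
v -1.078 -0.326 1.224
v -2.846 0.486 2.041
v 0.191 -0.798 1.281
v 0.767 -0.247 2.419
v 0.432 0.92 0.327
v 1.009 1.471 1.465
v 1.191 -1.131 0.935
v 1.768 -0.58 2.073
v 1.433 0.587 -0.019
v 2.009 1.138 1.119
v 2.509 -1.944 0.911
v 3.457 -1.955 0.367
v 2.823 -3.585 1.493
v 3.771 -3.596 0.949
v 3.649 -2.947 1.82
v 3.454 -1.932 1.46
v 2.826 -3.608 0.4
v 2.631 -2.593 0.04
v 3.653 -2.984 0.051
v 4.162 -2.575 0.928
v 2.118 -2.965 0.932
v 2.627 -2.556 1.809
v -1.483 3.631 3.132
v -1.146 3.76 3.673
v -1.521 2.477 4.209
v -1.857 2.349 3.668
v -1.375 3.852 3.734
v -1.749 2.569 4.27
v -1.62 3.91 3.703
v -1.994 2.627 4.239
v -1.844 3.926 3.585
v -2.218 2.643 4.121
v -2.013 3.897 3.398
v -2.387 2.615 3.934
v -2.101 3.828 3.171
v -2.475 2.545 3.707
v -2.095 3.729 2.937
v -2.47 2.446 3.474
v -1.996 3.615 2.734
v -2.371 2.332 3.27
v -1.819 3.503 2.591
v -2.194 2.22 3.127
v -1.591 3.411 2.53
v -1.965 2.128 3.066
v -1.346 3.353 2.561
v -1.72 2.07 3.097
v -1.122 3.337 2.679
v -1.496 2.054 3.215
v -0.953 3.365 2.866
v -1.327 2.083 3.402
v -0.865 3.435 3.093
v -1.239 2.152 3.629
v -0.87 3.534 3.326
v -1.245 2.251 3.863
v -0.969 3.648 3.53
v -1.344 2.365 4.066
f 2 1 5
f 2 5 3
f 3 5 6
f 3 6 4
f 5 1 7
f 5 7 6
f 6 7 8
f 6 8 4
f 7 1 9
f 7 9 8
f 8 9 10
f 8 10 4
f 9 1 11
f 9 11 10
f 10 11 12
f 10 12 4
f 11 1 13
f 11 13 12
f 12 13 14
f 12 14 4
f 13 1 15
f 13 15 14
f 14 15 16
f 14 16 4
f 15 1 17
f 15 17 16
f 16 17 18
f 16 18 4
f 17 1 19
f 17 19 18
f 18 19 20
f 18 20 4
f 19 1 21
f 19 21 20
f 20 21 22
f 20 22 4
f 21 1 23
f 21 23 22
f 22 23 24
f 22 24 4
f 23 1 25
f 23 25 24
f 24 25 26
f 24 26 4
f 25 1 2
f 25 2 26
f 26 2 3
f 26 3 4
f 28 30 27
f 31 28 27
f 27 30 29
f 29 31 27
f 28 34 30
f 32 28 31
f 32 34 28
f 30 34 29
f 33 31 29
f 29 34 33
f 33 32 31
f 34 32 33
f 36 38 35
f 39 36 35
f 35 38 37
f 37 39 35
f 36 42 38
f 40 36 39
f 40 42 36
f 38 42 37
f 41 39 37
f 37 42 41
f 41 40 39
f 42 40 41
f 43 54 48
f 43 48 44
f 43 44 50
f 43 50 53
f 43 53 54
f 44 48 52
f 48 54 47
f 54 53 45
f 53 50 49
f 50 44 51
f 46 52 47
f 46 47 45
f 46 45 49
f 46 49 51
f 46 51 52
f 47 52 48
f 45 47 54
f 49 45 53
f 51 49 50
f 52 51 44
f 56 55 59
f 56 59 57
f 57 59 60
f 57 60 58
f 59 55 61
f 59 61 60
f 60 61 62
f 60 62 58
f 61 55 63
f 61 63 62
f 62 63 64
f 62 64 58
f 63 55 65
f 63 65 64
f 64 65 66
f 64 66 58
f 65 55 67
f 65 67 66
f 66 67 68
f 66 68 58
f 67 55 69
f 67 69 68
f 68 69 70
f 68 70 58
f 69 55 71
f 69 71 70
f 70 71 72
f 70 72 58
f 71 55 73
f 71 73 72
f 72 73 74
f 72 74 58
f 73 55 75
f 73 75 74
f 74 75 76
f 74 76 58
f 75 55 77
f 75 77 76
f 76 77 78
f 76 78 58
f 77 55 79
f 77 79 78
f 78 79 80
f 78 80 58
f 79 55 81
f 79 81 80
f 80 81 82
f 80 82 58
f 81 55 83
f 81 83 82
f 82 83 84
f 82 84 58
f 83 55 85
f 83 85 84
f 84 85 86
f 84 86 58
f 85 55 87
f 85 87 86
f 86 87 88
f 86 88 58
f 87 55 56
f 87 56 88
f 88 56 57
f 88 57 58



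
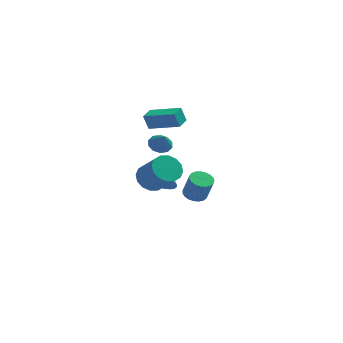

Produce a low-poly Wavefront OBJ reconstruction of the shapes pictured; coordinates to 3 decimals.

v -0.339 3.729 1.711
v 0.292 4.008 1.697
v -0.101 3.231 2.569
v 0.037 4.268 1.92
v -0.361 4.323 2.062
v -0.751 4.15 2.071
v -0.984 3.817 1.942
v -0.97 3.45 1.725
v -0.716 3.19 1.503
v -0.318 3.135 1.36
v 0.072 3.308 1.352
v 0.305 3.641 1.481
v -0.247 1.403 0.174
v 0.48 1.442 -0.356
v 0.107 2.337 0.726
v 0.251 1.636 -0.539
v -0.053 1.795 -0.613
v -0.387 1.894 -0.567
v -0.699 1.919 -0.408
v -0.943 1.865 -0.161
v -1.08 1.741 0.137
v -1.091 1.565 0.441
v -0.973 1.365 0.705
v -0.744 1.171 0.887
v -0.44 1.012 0.961
v -0.106 0.912 0.915
v 0.206 0.888 0.757
v 0.45 0.942 0.51
v 0.587 1.066 0.211
v 0.598 1.242 -0.093
v 1.57 -2.671 1.909
v 2.149 -2.884 1.706
v 2.49 -3.182 2.988
v 1.91 -2.969 3.191
v 2.199 -2.622 1.753
v 2.539 -2.921 3.036
v 2.14 -2.369 1.828
v 2.48 -2.668 3.11
v 1.982 -2.168 1.916
v 2.322 -2.467 3.199
v 1.753 -2.054 2.003
v 2.093 -2.353 3.286
v 1.493 -2.047 2.074
v 1.833 -2.345 3.357
v 1.245 -2.147 2.117
v 1.585 -2.446 3.399
v 1.054 -2.338 2.123
v 1.394 -2.637 3.405
v 0.952 -2.587 2.092
v 1.292 -2.885 3.375
v 0.957 -2.85 2.03
v 1.297 -3.148 3.312
v 1.068 -3.082 1.946
v 1.408 -3.38 3.229
v 1.265 -3.243 1.856
v 1.606 -3.541 3.139
v 1.516 -3.305 1.776
v 1.856 -3.603 3.058
v 1.775 -3.257 1.718
v 2.116 -3.556 3
v 2 -3.108 1.693
v 2.34 -3.407 2.976
v -0.627 -2.55 2.995
v 0.019 -2.735 2.443
v 0.853 -3.674 3.732
v 0.207 -3.49 4.285
v 0.143 -2.351 2.643
v 0.977 -3.29 3.932
v 0.06 -2.02 2.937
v 0.894 -2.959 4.226
v -0.207 -1.831 3.247
v 0.627 -2.771 4.536
v -0.586 -1.836 3.49
v 0.248 -2.775 4.779
v -0.977 -2.031 3.6
v -0.143 -2.97 4.889
v -1.273 -2.366 3.548
v -0.439 -3.305 4.837
v -1.397 -2.75 3.348
v -0.563 -3.689 4.637
v -1.314 -3.081 3.054
v -0.48 -4.02 4.343
v -1.047 -3.269 2.744
v -0.213 -4.209 4.033
v -0.668 -3.265 2.501
v 0.166 -4.204 3.79
v -0.277 -3.07 2.391
v 0.557 -4.009 3.68
v -0.951 3.591 2.975
v -1.243 3.677 3.875
v -0.607 4.389 3.011
v -0.9 4.475 3.91
v 0.72 2.845 3.59
v 0.427 2.931 4.489
v 1.063 3.643 3.625
v 0.771 3.729 4.525
f 2 1 4
f 2 4 3
f 4 1 5
f 4 5 3
f 5 1 6
f 5 6 3
f 6 1 7
f 6 7 3
f 7 1 8
f 7 8 3
f 8 1 9
f 8 9 3
f 9 1 10
f 9 10 3
f 10 1 11
f 10 11 3
f 11 1 12
f 11 12 3
f 12 1 2
f 12 2 3
f 14 13 16
f 14 16 15
f 16 13 17
f 16 17 15
f 17 13 18
f 17 18 15
f 18 13 19
f 18 19 15
f 19 13 20
f 19 20 15
f 20 13 21
f 20 21 15
f 21 13 22
f 21 22 15
f 22 13 23
f 22 23 15
f 23 13 24
f 23 24 15
f 24 13 25
f 24 25 15
f 25 13 26
f 25 26 15
f 26 13 27
f 26 27 15
f 27 13 28
f 27 28 15
f 28 13 29
f 28 29 15
f 29 13 30
f 29 30 15
f 30 13 14
f 30 14 15
f 32 31 35
f 32 35 33
f 33 35 36
f 33 36 34
f 35 31 37
f 35 37 36
f 36 37 38
f 36 38 34
f 37 31 39
f 37 39 38
f 38 39 40
f 38 40 34
f 39 31 41
f 39 41 40
f 40 41 42
f 40 42 34
f 41 31 43
f 41 43 42
f 42 43 44
f 42 44 34
f 43 31 45
f 43 45 44
f 44 45 46
f 44 46 34
f 45 31 47
f 45 47 46
f 46 47 48
f 46 48 34
f 47 31 49
f 47 49 48
f 48 49 50
f 48 50 34
f 49 31 51
f 49 51 50
f 50 51 52
f 50 52 34
f 51 31 53
f 51 53 52
f 52 53 54
f 52 54 34
f 53 31 55
f 53 55 54
f 54 55 56
f 54 56 34
f 55 31 57
f 55 57 56
f 56 57 58
f 56 58 34
f 57 31 59
f 57 59 58
f 58 59 60
f 58 60 34
f 59 31 61
f 59 61 60
f 60 61 62
f 60 62 34
f 61 31 32
f 61 32 62
f 62 32 33
f 62 33 34
f 64 63 67
f 64 67 65
f 65 67 68
f 65 68 66
f 67 63 69
f 67 69 68
f 68 69 70
f 68 70 66
f 69 63 71
f 69 71 70
f 70 71 72
f 70 72 66
f 71 63 73
f 71 73 72
f 72 73 74
f 72 74 66
f 73 63 75
f 73 75 74
f 74 75 76
f 74 76 66
f 75 63 77
f 75 77 76
f 76 77 78
f 76 78 66
f 77 63 79
f 77 79 78
f 78 79 80
f 78 80 66
f 79 63 81
f 79 81 80
f 80 81 82
f 80 82 66
f 81 63 83
f 81 83 82
f 82 83 84
f 82 84 66
f 83 63 85
f 83 85 84
f 84 85 86
f 84 86 66
f 85 63 87
f 85 87 86
f 86 87 88
f 86 88 66
f 87 63 64
f 87 64 88
f 88 64 65
f 88 65 66
f 90 92 89
f 93 90 89
f 89 92 91
f 91 93 89
f 90 96 92
f 94 90 93
f 94 96 90
f 92 96 91
f 95 93 91
f 91 96 95
f 95 94 93
f 96 94 95



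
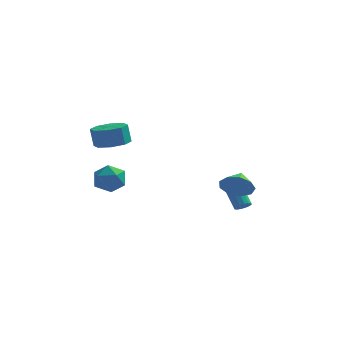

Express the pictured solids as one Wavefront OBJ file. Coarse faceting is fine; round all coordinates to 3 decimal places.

v -4.937 0.141 -2.15
v -4.543 0.548 -3.086
v -3.437 -0.768 -1.914
v -3.043 -0.361 -2.85
v -3.182 0.293 -1.985
v -4.108 0.855 -2.131
v -3.872 -1.075 -2.869
v -4.798 -0.513 -3.015
v -3.885 -0.204 -3.53
v -3.458 0.641 -2.984
v -4.522 -0.861 -2.016
v -4.095 -0.016 -1.47
v 3.644 0.715 -4.51
v 4.12 0.769 -4.26
v 3.192 1.92 -2.741
v 2.716 1.865 -2.99
v 4.104 0.987 -4.435
v 3.176 2.138 -2.915
v 3.965 1.132 -4.629
v 3.037 2.283 -3.11
v 3.74 1.165 -4.792
v 2.812 2.316 -3.272
v 3.489 1.077 -4.879
v 2.561 2.228 -3.359
v 3.28 0.892 -4.867
v 2.352 2.043 -3.347
v 3.168 0.66 -4.759
v 2.24 1.811 -3.24
v 3.184 0.442 -4.585
v 2.256 1.593 -3.065
v 3.323 0.297 -4.39
v 2.395 1.448 -2.871
v 3.548 0.264 -4.228
v 2.62 1.415 -2.708
v 3.799 0.352 -4.141
v 2.871 1.503 -2.621
v 4.008 0.537 -4.153
v 3.08 1.688 -2.633
v 3.557 -1.289 -2.081
v 4.388 -1.633 -1.52
v 3.643 -0.131 -1.499
v 4.614 -1.337 -2.142
v 4.346 -1.019 -2.736
v 3.708 -0.827 -3.023
v 3 -0.852 -2.87
v 2.553 -1.081 -2.348
v 2.575 -1.408 -1.701
v 3.057 -1.68 -1.232
v 3.773 -1.768 -1.161
v -3.682 -0.623 0.519
v -2.831 -1.265 0.746
v -3.067 -1.138 1.988
v -3.918 -0.497 1.761
v -2.621 -0.459 0.704
v -2.856 -0.332 1.946
v -3.032 0.251 0.553
v -3.268 0.378 1.795
v -3.824 0.449 0.383
v -4.06 0.575 1.624
v -4.533 0.018 0.292
v -4.769 0.145 1.534
v -4.744 -0.788 0.334
v -4.979 -0.661 1.576
v -4.332 -1.498 0.485
v -4.568 -1.371 1.727
v -3.54 -1.695 0.656
v -3.776 -1.569 1.897
f 1 12 6
f 1 6 2
f 1 2 8
f 1 8 11
f 1 11 12
f 2 6 10
f 6 12 5
f 12 11 3
f 11 8 7
f 8 2 9
f 4 10 5
f 4 5 3
f 4 3 7
f 4 7 9
f 4 9 10
f 5 10 6
f 3 5 12
f 7 3 11
f 9 7 8
f 10 9 2
f 14 13 17
f 14 17 15
f 15 17 18
f 15 18 16
f 17 13 19
f 17 19 18
f 18 19 20
f 18 20 16
f 19 13 21
f 19 21 20
f 20 21 22
f 20 22 16
f 21 13 23
f 21 23 22
f 22 23 24
f 22 24 16
f 23 13 25
f 23 25 24
f 24 25 26
f 24 26 16
f 25 13 27
f 25 27 26
f 26 27 28
f 26 28 16
f 27 13 29
f 27 29 28
f 28 29 30
f 28 30 16
f 29 13 31
f 29 31 30
f 30 31 32
f 30 32 16
f 31 13 33
f 31 33 32
f 32 33 34
f 32 34 16
f 33 13 35
f 33 35 34
f 34 35 36
f 34 36 16
f 35 13 37
f 35 37 36
f 36 37 38
f 36 38 16
f 37 13 14
f 37 14 38
f 38 14 15
f 38 15 16
f 40 39 42
f 40 42 41
f 42 39 43
f 42 43 41
f 43 39 44
f 43 44 41
f 44 39 45
f 44 45 41
f 45 39 46
f 45 46 41
f 46 39 47
f 46 47 41
f 47 39 48
f 47 48 41
f 48 39 49
f 48 49 41
f 49 39 40
f 49 40 41
f 51 50 54
f 51 54 52
f 52 54 55
f 52 55 53
f 54 50 56
f 54 56 55
f 55 56 57
f 55 57 53
f 56 50 58
f 56 58 57
f 57 58 59
f 57 59 53
f 58 50 60
f 58 60 59
f 59 60 61
f 59 61 53
f 60 50 62
f 60 62 61
f 61 62 63
f 61 63 53
f 62 50 64
f 62 64 63
f 63 64 65
f 63 65 53
f 64 50 66
f 64 66 65
f 65 66 67
f 65 67 53
f 66 50 51
f 66 51 67
f 67 51 52
f 67 52 53



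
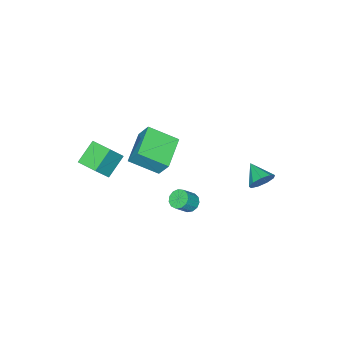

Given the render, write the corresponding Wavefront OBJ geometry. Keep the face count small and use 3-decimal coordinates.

v -0.198 -1.938 -1.539
v -0.195 -1.206 -0.393
v 1.652 -1.084 -2.089
v 1.655 -0.353 -0.943
v 0.745 -3.387 -0.617
v 0.748 -2.656 0.529
v 2.595 -2.534 -1.167
v 2.598 -1.802 -0.021
v 2.241 -4.494 -1.461
v 3.164 -4.625 -0.249
v 2.281 -3.14 -1.346
v 3.204 -3.271 -0.133
v 3.516 -4.449 -2.427
v 4.439 -4.58 -1.214
v 3.556 -3.095 -2.311
v 4.479 -3.226 -1.099
v 3.098 2.397 -1.255
v 3.547 2.603 -1.629
v 4.291 2.449 -0.82
v 3.842 2.243 -0.445
v 3.423 2.883 -1.461
v 4.167 2.729 -0.652
v 3.195 3.008 -1.228
v 3.939 2.855 -0.419
v 2.936 2.94 -1.003
v 3.681 2.787 -0.194
v 2.729 2.699 -0.858
v 3.473 2.546 -0.049
v 2.639 2.362 -0.839
v 3.383 2.209 -0.03
v 2.695 2.036 -0.952
v 3.439 1.883 -0.143
v 2.878 1.825 -1.161
v 3.622 1.671 -0.352
v 3.131 1.795 -1.399
v 3.876 1.641 -0.59
v 3.374 1.956 -1.592
v 4.118 1.803 -0.783
v 3.529 2.257 -1.678
v 4.273 2.104 -0.868
v -0.872 4.18 -1.23
v -0.521 4.388 -0.53
v -1.288 3 -0.67
v -1.045 4.568 -0.54
v -1.488 4.566 -0.873
v -1.643 4.384 -1.373
v -1.437 4.106 -1.806
v -0.967 3.862 -1.969
v -0.452 3.767 -1.786
v -0.134 3.866 -1.343
v -0.161 4.111 -0.847
f 2 4 1
f 5 2 1
f 1 4 3
f 3 5 1
f 2 8 4
f 6 2 5
f 6 8 2
f 4 8 3
f 7 5 3
f 3 8 7
f 7 6 5
f 8 6 7
f 10 12 9
f 13 10 9
f 9 12 11
f 11 13 9
f 10 16 12
f 14 10 13
f 14 16 10
f 12 16 11
f 15 13 11
f 11 16 15
f 15 14 13
f 16 14 15
f 18 17 21
f 18 21 19
f 19 21 22
f 19 22 20
f 21 17 23
f 21 23 22
f 22 23 24
f 22 24 20
f 23 17 25
f 23 25 24
f 24 25 26
f 24 26 20
f 25 17 27
f 25 27 26
f 26 27 28
f 26 28 20
f 27 17 29
f 27 29 28
f 28 29 30
f 28 30 20
f 29 17 31
f 29 31 30
f 30 31 32
f 30 32 20
f 31 17 33
f 31 33 32
f 32 33 34
f 32 34 20
f 33 17 35
f 33 35 34
f 34 35 36
f 34 36 20
f 35 17 37
f 35 37 36
f 36 37 38
f 36 38 20
f 37 17 39
f 37 39 38
f 38 39 40
f 38 40 20
f 39 17 18
f 39 18 40
f 40 18 19
f 40 19 20
f 42 41 44
f 42 44 43
f 44 41 45
f 44 45 43
f 45 41 46
f 45 46 43
f 46 41 47
f 46 47 43
f 47 41 48
f 47 48 43
f 48 41 49
f 48 49 43
f 49 41 50
f 49 50 43
f 50 41 51
f 50 51 43
f 51 41 42
f 51 42 43



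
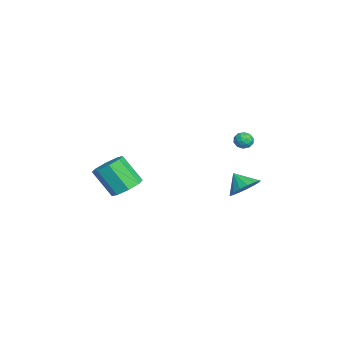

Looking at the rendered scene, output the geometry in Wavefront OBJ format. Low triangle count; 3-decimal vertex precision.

v 3.834 3.33 -0.339
v 4.38 3.827 0.421
v 3.166 2.69 0.559
v 3.981 4.13 0.341
v 3.549 4.25 0.104
v 3.181 4.159 -0.234
v 2.964 3.878 -0.596
v 2.945 3.472 -0.899
v 3.13 3.033 -1.074
v 3.477 2.663 -1.081
v 3.905 2.445 -0.918
v 4.317 2.43 -0.622
v 4.618 2.622 -0.262
v 4.74 2.975 0.081
v 4.654 3.41 0.327
v 1.152 3.985 2.231
v 1.53 3.803 2.715
v 1.07 2.997 1.925
v 1.448 2.815 2.409
v 0.858 3.035 2.529
v 0.909 3.646 2.718
v 1.691 3.154 1.922
v 1.742 3.765 2.111
v 1.864 3.29 2.525
v 1.349 3.217 2.9
v 1.251 3.583 1.74
v 0.736 3.51 2.115
v 1.348 3.981 2.5
v 1.252 2.819 2.14
v 0.905 2.949 2.21
v 1.127 2.842 2.495
v 0.983 3.888 2.501
v 1.205 3.782 2.786
v 0.81 3.33 2.677
v 1.395 3.018 1.854
v 1.617 2.912 2.139
v 1.473 3.958 2.145
v 1.695 3.851 2.43
v 1.79 3.47 1.963
v 1.767 3.572 2.673
v 1.719 2.991 2.493
v 1.862 3.191 2.206
v 1.891 3.55 2.318
v 1.464 3.529 2.893
v 1.416 2.948 2.713
v 1.069 3.078 2.783
v 1.099 3.437 2.895
v 1.66 3.227 2.781
v 1.184 3.852 1.927
v 1.136 3.271 1.747
v 1.501 3.363 1.745
v 1.531 3.722 1.857
v 0.881 3.809 2.147
v 0.833 3.228 1.967
v 0.709 3.25 2.322
v 0.738 3.609 2.434
v 0.94 3.573 1.859
v 3.538 -3.426 -0.36
v 4.51 -3.34 0.026
v 3.935 -4.467 1.727
v 2.962 -4.554 1.34
v 4.031 -2.739 0.262
v 3.455 -3.867 1.963
v 3.263 -2.541 0.133
v 2.687 -3.669 1.834
v 2.656 -2.862 -0.285
v 2.08 -3.989 1.416
v 2.565 -3.513 -0.747
v 1.99 -4.64 0.954
v 3.045 -4.113 -0.983
v 2.469 -5.241 0.718
v 3.813 -4.311 -0.854
v 3.237 -5.439 0.847
v 4.42 -3.991 -0.436
v 3.844 -5.118 1.265
f 2 1 4
f 2 4 3
f 4 1 5
f 4 5 3
f 5 1 6
f 5 6 3
f 6 1 7
f 6 7 3
f 7 1 8
f 7 8 3
f 8 1 9
f 8 9 3
f 9 1 10
f 9 10 3
f 10 1 11
f 10 11 3
f 11 1 12
f 11 12 3
f 12 1 13
f 12 13 3
f 13 1 14
f 13 14 3
f 14 1 15
f 14 15 3
f 15 1 2
f 15 2 3
f 16 53 32
f 53 27 56
f 32 56 21
f 53 56 32
f 16 32 28
f 32 21 33
f 28 33 17
f 32 33 28
f 16 28 37
f 28 17 38
f 37 38 23
f 28 38 37
f 16 37 49
f 37 23 52
f 49 52 26
f 37 52 49
f 16 49 53
f 49 26 57
f 53 57 27
f 49 57 53
f 17 33 44
f 33 21 47
f 44 47 25
f 33 47 44
f 21 56 34
f 56 27 55
f 34 55 20
f 56 55 34
f 27 57 54
f 57 26 50
f 54 50 18
f 57 50 54
f 26 52 51
f 52 23 39
f 51 39 22
f 52 39 51
f 23 38 43
f 38 17 40
f 43 40 24
f 38 40 43
f 19 45 31
f 45 25 46
f 31 46 20
f 45 46 31
f 19 31 29
f 31 20 30
f 29 30 18
f 31 30 29
f 19 29 36
f 29 18 35
f 36 35 22
f 29 35 36
f 19 36 41
f 36 22 42
f 41 42 24
f 36 42 41
f 19 41 45
f 41 24 48
f 45 48 25
f 41 48 45
f 20 46 34
f 46 25 47
f 34 47 21
f 46 47 34
f 18 30 54
f 30 20 55
f 54 55 27
f 30 55 54
f 22 35 51
f 35 18 50
f 51 50 26
f 35 50 51
f 24 42 43
f 42 22 39
f 43 39 23
f 42 39 43
f 25 48 44
f 48 24 40
f 44 40 17
f 48 40 44
f 59 58 62
f 59 62 60
f 60 62 63
f 60 63 61
f 62 58 64
f 62 64 63
f 63 64 65
f 63 65 61
f 64 58 66
f 64 66 65
f 65 66 67
f 65 67 61
f 66 58 68
f 66 68 67
f 67 68 69
f 67 69 61
f 68 58 70
f 68 70 69
f 69 70 71
f 69 71 61
f 70 58 72
f 70 72 71
f 71 72 73
f 71 73 61
f 72 58 74
f 72 74 73
f 73 74 75
f 73 75 61
f 74 58 59
f 74 59 75
f 75 59 60
f 75 60 61



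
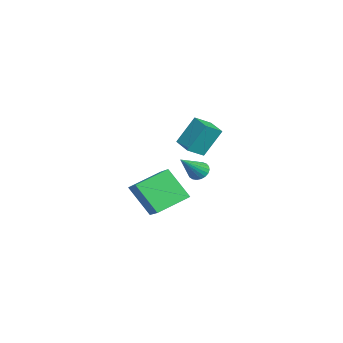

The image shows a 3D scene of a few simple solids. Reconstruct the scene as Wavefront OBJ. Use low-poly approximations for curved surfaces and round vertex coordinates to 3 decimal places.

v -3.027 1.006 2.254
v -3.276 1.915 3.869
v -1.89 1.631 2.077
v -2.138 2.54 3.692
v -2.502 0.2 2.788
v -2.75 1.109 4.403
v -1.364 0.825 2.611
v -1.613 1.734 4.226
v 3.654 -0.634 0.17
v 3.191 -1.705 1.77
v 2.733 0.839 0.889
v 2.269 -0.232 2.488
v 4.931 -0.168 0.852
v 4.467 -1.239 2.451
v 4.009 1.305 1.57
v 3.546 0.234 3.17
v 1.06 1.541 2.128
v 1.508 1.886 1.929
v 2.22 0.719 3.312
v 1.415 2.024 2.115
v 1.261 2.078 2.303
v 1.072 2.039 2.462
v 0.881 1.914 2.562
v 0.721 1.724 2.588
v 0.619 1.503 2.534
v 0.594 1.288 2.41
v 0.649 1.117 2.237
v 0.775 1.019 2.045
v 0.951 1.011 1.868
v 1.145 1.095 1.736
v 1.324 1.256 1.671
v 1.458 1.466 1.686
v 1.523 1.689 1.777
f 2 4 1
f 5 2 1
f 1 4 3
f 3 5 1
f 2 8 4
f 6 2 5
f 6 8 2
f 4 8 3
f 7 5 3
f 3 8 7
f 7 6 5
f 8 6 7
f 10 12 9
f 13 10 9
f 9 12 11
f 11 13 9
f 10 16 12
f 14 10 13
f 14 16 10
f 12 16 11
f 15 13 11
f 11 16 15
f 15 14 13
f 16 14 15
f 18 17 20
f 18 20 19
f 20 17 21
f 20 21 19
f 21 17 22
f 21 22 19
f 22 17 23
f 22 23 19
f 23 17 24
f 23 24 19
f 24 17 25
f 24 25 19
f 25 17 26
f 25 26 19
f 26 17 27
f 26 27 19
f 27 17 28
f 27 28 19
f 28 17 29
f 28 29 19
f 29 17 30
f 29 30 19
f 30 17 31
f 30 31 19
f 31 17 32
f 31 32 19
f 32 17 33
f 32 33 19
f 33 17 18
f 33 18 19



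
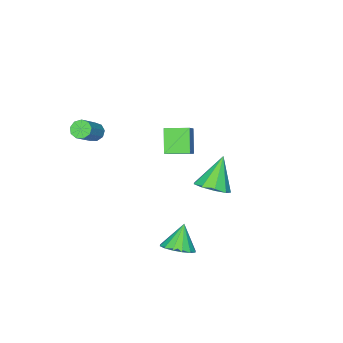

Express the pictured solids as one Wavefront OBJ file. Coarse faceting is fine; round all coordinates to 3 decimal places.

v 3.645 3.513 -3.392
v 4.321 3.77 -2.927
v 2.915 3.287 -2.208
v 4.085 4.14 -3.002
v 3.731 4.342 -3.182
v 3.354 4.322 -3.418
v 3.056 4.085 -3.647
v 2.915 3.694 -3.808
v 2.969 3.255 -3.858
v 3.205 2.885 -3.783
v 3.559 2.683 -3.603
v 3.936 2.704 -3.367
v 4.235 2.941 -3.138
v 4.376 3.331 -2.977
v 2.922 -2.202 1.572
v 3.271 -2.172 1.162
v 4.508 -1.849 2.237
v 4.158 -1.878 2.648
v 3.126 -1.839 1.228
v 4.363 -1.516 2.304
v 2.886 -1.675 1.456
v 4.122 -1.352 2.531
v 2.662 -1.758 1.738
v 3.898 -1.435 2.813
v 2.56 -2.048 1.943
v 3.796 -1.725 3.018
v 2.627 -2.41 1.974
v 3.863 -2.087 3.049
v 2.832 -2.674 1.817
v 4.069 -2.351 2.893
v 3.079 -2.717 1.546
v 4.316 -2.394 2.621
v 3.253 -2.519 1.287
v 4.489 -2.196 2.362
v -1.275 0.363 0.62
v -0.4 0.848 1.419
v -0.58 0.97 -0.511
v 0.296 1.454 0.287
v -0.596 -0.654 0.493
v 0.28 -0.17 1.291
v 0.1 -0.048 -0.639
v 0.975 0.437 0.16
v -2.303 0.714 -4.269
v -1.724 1.338 -3.803
v -3.417 0.526 -2.631
v -2.217 1.666 -4.101
v -2.751 1.549 -4.478
v -3.075 1.041 -4.757
v -3.038 0.381 -4.807
v -2.656 -0.124 -4.606
v -2.11 -0.236 -4.247
v -1.654 0.096 -3.898
v -1.501 0.718 -3.723
f 2 1 4
f 2 4 3
f 4 1 5
f 4 5 3
f 5 1 6
f 5 6 3
f 6 1 7
f 6 7 3
f 7 1 8
f 7 8 3
f 8 1 9
f 8 9 3
f 9 1 10
f 9 10 3
f 10 1 11
f 10 11 3
f 11 1 12
f 11 12 3
f 12 1 13
f 12 13 3
f 13 1 14
f 13 14 3
f 14 1 2
f 14 2 3
f 16 15 19
f 16 19 17
f 17 19 20
f 17 20 18
f 19 15 21
f 19 21 20
f 20 21 22
f 20 22 18
f 21 15 23
f 21 23 22
f 22 23 24
f 22 24 18
f 23 15 25
f 23 25 24
f 24 25 26
f 24 26 18
f 25 15 27
f 25 27 26
f 26 27 28
f 26 28 18
f 27 15 29
f 27 29 28
f 28 29 30
f 28 30 18
f 29 15 31
f 29 31 30
f 30 31 32
f 30 32 18
f 31 15 33
f 31 33 32
f 32 33 34
f 32 34 18
f 33 15 16
f 33 16 34
f 34 16 17
f 34 17 18
f 36 38 35
f 39 36 35
f 35 38 37
f 37 39 35
f 36 42 38
f 40 36 39
f 40 42 36
f 38 42 37
f 41 39 37
f 37 42 41
f 41 40 39
f 42 40 41
f 44 43 46
f 44 46 45
f 46 43 47
f 46 47 45
f 47 43 48
f 47 48 45
f 48 43 49
f 48 49 45
f 49 43 50
f 49 50 45
f 50 43 51
f 50 51 45
f 51 43 52
f 51 52 45
f 52 43 53
f 52 53 45
f 53 43 44
f 53 44 45



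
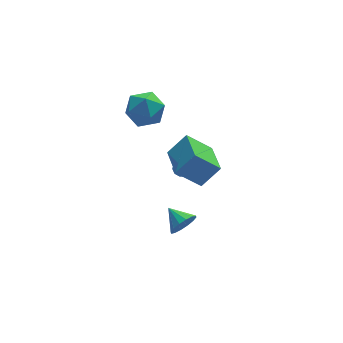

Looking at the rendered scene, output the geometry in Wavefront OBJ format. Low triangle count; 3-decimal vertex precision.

v -3.285 -3.575 -2.016
v -2.849 -3.692 -1.283
v -3.775 -2.445 -1.544
v -2.573 -3.462 -1.547
v -2.487 -3.263 -1.935
v -2.616 -3.148 -2.346
v -2.923 -3.147 -2.668
v -3.327 -3.261 -2.815
v -3.72 -3.459 -2.748
v -3.996 -3.689 -2.485
v -4.082 -3.888 -2.096
v -3.954 -4.003 -1.686
v -3.646 -4.004 -1.364
v -3.242 -3.89 -1.217
v -1.401 2.739 -4.061
v -1.155 3.047 -3.663
v -1.719 1.181 -2.659
v -1.493 3.119 -3.66
v -1.797 3.046 -3.81
v -1.949 2.856 -4.056
v -1.892 2.621 -4.304
v -1.647 2.431 -4.459
v -1.309 2.359 -4.462
v -1.005 2.432 -4.312
v -0.853 2.622 -4.066
v -0.91 2.857 -3.818
v -3.732 3.025 2.632
v -3.139 2.631 3.622
v -4.361 1.189 2.278
v -3.768 0.795 3.268
v -4.747 1.512 3.389
v -4.358 2.647 3.608
v -3.142 1.173 2.292
v -2.753 2.308 2.511
v -2.774 1.487 3.412
v -3.766 1.696 4.09
v -3.734 2.124 1.81
v -4.726 2.333 2.488
v -2.599 -4.406 2.149
v -3.886 -4.079 3.364
v -2.415 -2.374 1.798
v -3.702 -2.048 3.013
v -1.538 -4.312 3.247
v -2.825 -3.986 4.462
v -1.354 -2.281 2.896
v -2.641 -1.954 4.111
f 2 1 4
f 2 4 3
f 4 1 5
f 4 5 3
f 5 1 6
f 5 6 3
f 6 1 7
f 6 7 3
f 7 1 8
f 7 8 3
f 8 1 9
f 8 9 3
f 9 1 10
f 9 10 3
f 10 1 11
f 10 11 3
f 11 1 12
f 11 12 3
f 12 1 13
f 12 13 3
f 13 1 14
f 13 14 3
f 14 1 2
f 14 2 3
f 16 15 18
f 16 18 17
f 18 15 19
f 18 19 17
f 19 15 20
f 19 20 17
f 20 15 21
f 20 21 17
f 21 15 22
f 21 22 17
f 22 15 23
f 22 23 17
f 23 15 24
f 23 24 17
f 24 15 25
f 24 25 17
f 25 15 26
f 25 26 17
f 26 15 16
f 26 16 17
f 27 38 32
f 27 32 28
f 27 28 34
f 27 34 37
f 27 37 38
f 28 32 36
f 32 38 31
f 38 37 29
f 37 34 33
f 34 28 35
f 30 36 31
f 30 31 29
f 30 29 33
f 30 33 35
f 30 35 36
f 31 36 32
f 29 31 38
f 33 29 37
f 35 33 34
f 36 35 28
f 40 42 39
f 43 40 39
f 39 42 41
f 41 43 39
f 40 46 42
f 44 40 43
f 44 46 40
f 42 46 41
f 45 43 41
f 41 46 45
f 45 44 43
f 46 44 45



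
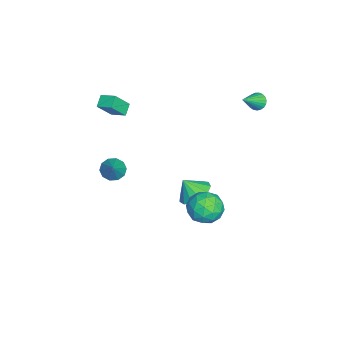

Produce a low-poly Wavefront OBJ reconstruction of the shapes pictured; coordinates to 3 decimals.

v -3.422 4.06 3.523
v -3.12 3.896 3.056
v -2.358 3.36 4.457
v -3.022 4.111 3.105
v -2.994 4.317 3.227
v -3.039 4.479 3.401
v -3.151 4.568 3.595
v -3.309 4.57 3.776
v -3.488 4.483 3.914
v -3.654 4.324 3.984
v -3.781 4.118 3.975
v -3.845 3.903 3.887
v -3.837 3.715 3.736
v -3.756 3.587 3.548
v -3.618 3.54 3.356
v -3.446 3.584 3.193
v -3.27 3.71 3.086
v -2.204 0.879 -3.741
v -1.338 0.39 -4.044
v -2.236 0.201 -2.739
v -1.164 0.851 -3.726
v -1.321 1.321 -3.413
v -1.758 1.65 -3.204
v -2.337 1.735 -3.165
v -2.873 1.548 -3.309
v -3.197 1.149 -3.59
v -3.206 0.664 -3.919
v -2.896 0.247 -4.191
v -2.367 0.031 -4.32
v -1.786 0.084 -4.266
v -3.059 -3.626 2.798
v -2.708 -2.777 3.108
v -2.399 -3.738 2.359
v -2.048 -2.889 2.669
v -2.432 -4.291 3.911
v -2.081 -3.442 4.221
v -1.772 -4.403 3.472
v -1.421 -3.554 3.782
v -0.282 2.738 -3.241
v 0.563 2.188 -2.791
v -1.123 1.192 -3.549
v -0.278 0.642 -3.099
v -0.932 1.266 -2.464
v -0.412 2.221 -2.274
v -0.148 1.159 -4.066
v 0.372 2.114 -3.876
v 0.646 1.212 -3.301
v 0.161 1.278 -2.311
v -0.721 2.102 -4.029
v -1.206 2.168 -3.039
v 0.215 2.598 -2.989
v -0.775 0.782 -3.351
v -1.159 1.148 -2.978
v -0.662 0.825 -2.713
v -0.358 2.618 -2.685
v 0.138 2.295 -2.42
v -0.741 1.753 -2.229
v -0.698 1.085 -3.92
v -0.202 0.762 -3.655
v 0.102 2.555 -3.627
v 0.599 2.232 -3.362
v 0.181 1.627 -4.111
v 0.76 1.702 -3.024
v 0.265 0.793 -3.205
v 0.341 1.097 -3.774
v 0.647 1.658 -3.662
v 0.475 1.741 -2.442
v -0.02 0.832 -2.623
v -0.404 1.199 -2.25
v -0.098 1.76 -2.138
v 0.524 1.167 -2.742
v -0.54 2.548 -3.717
v -1.035 1.639 -3.898
v -0.462 1.62 -4.202
v -0.156 2.181 -4.09
v -0.825 2.587 -3.135
v -1.32 1.678 -3.316
v -1.207 1.722 -2.678
v -0.901 2.283 -2.566
v -1.084 2.213 -3.598
v 2.041 -2.895 1.65
v 2.452 -3.386 1.342
v 3.079 -2.705 2.73
v 2.557 -2.995 1.172
v 2.466 -2.566 1.185
v 2.212 -2.263 1.375
v 1.894 -2.201 1.67
v 1.631 -2.403 1.957
v 1.526 -2.794 2.127
v 1.617 -3.223 2.114
v 1.87 -3.527 1.924
v 2.189 -3.589 1.629
f 2 1 4
f 2 4 3
f 4 1 5
f 4 5 3
f 5 1 6
f 5 6 3
f 6 1 7
f 6 7 3
f 7 1 8
f 7 8 3
f 8 1 9
f 8 9 3
f 9 1 10
f 9 10 3
f 10 1 11
f 10 11 3
f 11 1 12
f 11 12 3
f 12 1 13
f 12 13 3
f 13 1 14
f 13 14 3
f 14 1 15
f 14 15 3
f 15 1 16
f 15 16 3
f 16 1 17
f 16 17 3
f 17 1 2
f 17 2 3
f 19 18 21
f 19 21 20
f 21 18 22
f 21 22 20
f 22 18 23
f 22 23 20
f 23 18 24
f 23 24 20
f 24 18 25
f 24 25 20
f 25 18 26
f 25 26 20
f 26 18 27
f 26 27 20
f 27 18 28
f 27 28 20
f 28 18 29
f 28 29 20
f 29 18 30
f 29 30 20
f 30 18 19
f 30 19 20
f 32 34 31
f 35 32 31
f 31 34 33
f 33 35 31
f 32 38 34
f 36 32 35
f 36 38 32
f 34 38 33
f 37 35 33
f 33 38 37
f 37 36 35
f 38 36 37
f 39 76 55
f 76 50 79
f 55 79 44
f 76 79 55
f 39 55 51
f 55 44 56
f 51 56 40
f 55 56 51
f 39 51 60
f 51 40 61
f 60 61 46
f 51 61 60
f 39 60 72
f 60 46 75
f 72 75 49
f 60 75 72
f 39 72 76
f 72 49 80
f 76 80 50
f 72 80 76
f 40 56 67
f 56 44 70
f 67 70 48
f 56 70 67
f 44 79 57
f 79 50 78
f 57 78 43
f 79 78 57
f 50 80 77
f 80 49 73
f 77 73 41
f 80 73 77
f 49 75 74
f 75 46 62
f 74 62 45
f 75 62 74
f 46 61 66
f 61 40 63
f 66 63 47
f 61 63 66
f 42 68 54
f 68 48 69
f 54 69 43
f 68 69 54
f 42 54 52
f 54 43 53
f 52 53 41
f 54 53 52
f 42 52 59
f 52 41 58
f 59 58 45
f 52 58 59
f 42 59 64
f 59 45 65
f 64 65 47
f 59 65 64
f 42 64 68
f 64 47 71
f 68 71 48
f 64 71 68
f 43 69 57
f 69 48 70
f 57 70 44
f 69 70 57
f 41 53 77
f 53 43 78
f 77 78 50
f 53 78 77
f 45 58 74
f 58 41 73
f 74 73 49
f 58 73 74
f 47 65 66
f 65 45 62
f 66 62 46
f 65 62 66
f 48 71 67
f 71 47 63
f 67 63 40
f 71 63 67
f 82 81 84
f 82 84 83
f 84 81 85
f 84 85 83
f 85 81 86
f 85 86 83
f 86 81 87
f 86 87 83
f 87 81 88
f 87 88 83
f 88 81 89
f 88 89 83
f 89 81 90
f 89 90 83
f 90 81 91
f 90 91 83
f 91 81 92
f 91 92 83
f 92 81 82
f 92 82 83

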